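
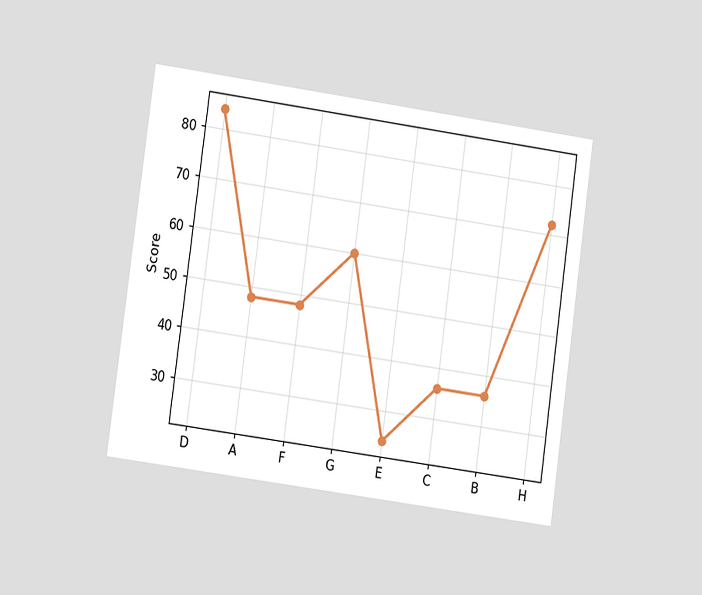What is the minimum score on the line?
24

The chart is tilted about 8° clockwise and viewed at a slight angle. The lowest point is at E, and reading across to the y-axis gives 24.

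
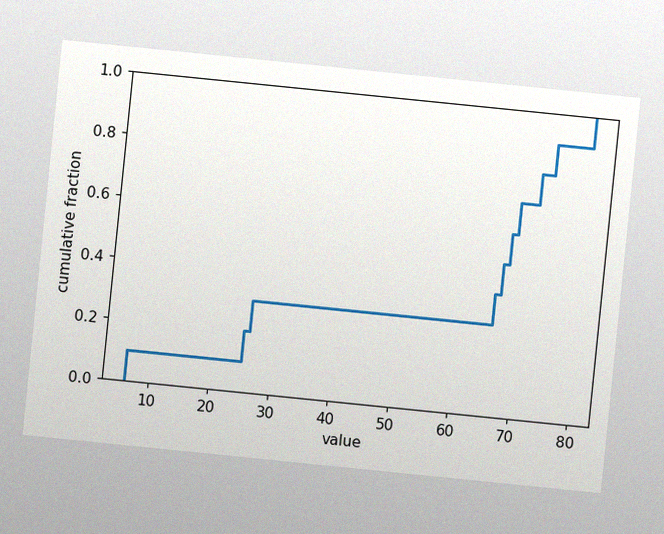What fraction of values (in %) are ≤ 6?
The chart is tilted about 6° clockwise, with some photo noise. At x=6 the ECDF step is at 10%.

10%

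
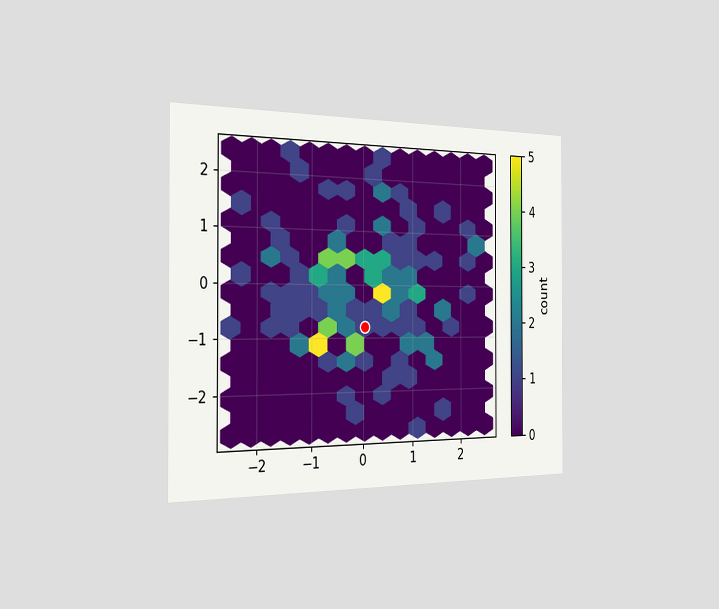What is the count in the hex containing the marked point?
The chart is viewed slightly from the left. The marked hex reads 1 on the colorbar.

1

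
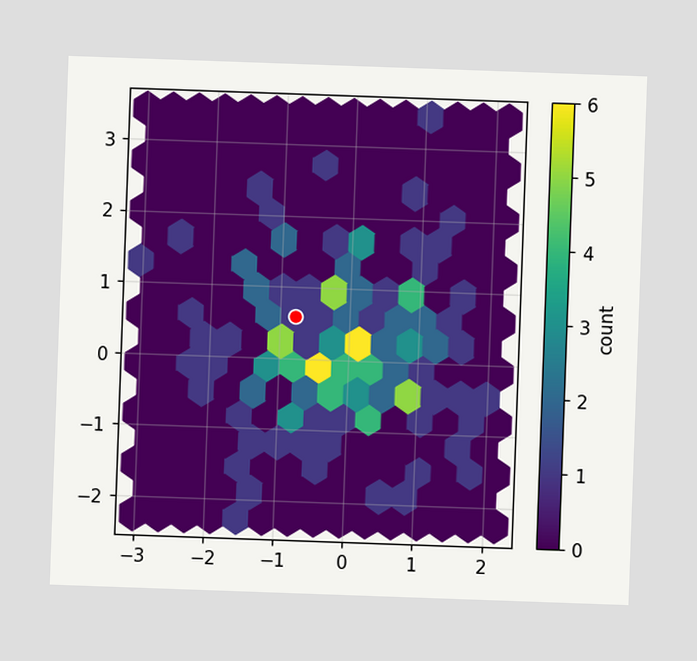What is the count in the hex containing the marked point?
1

The chart is tilted about 2° clockwise. The marked hex reads 1 on the colorbar.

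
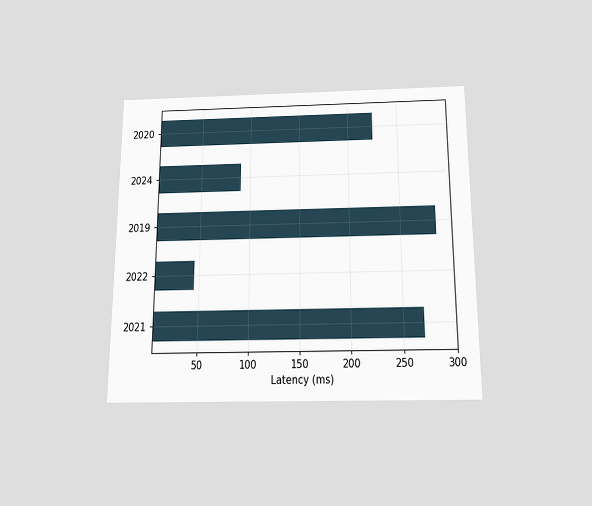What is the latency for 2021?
270ms

The chart is viewed slightly from below. Reading along the chart's x-axis, the 2021 bar reaches 270ms.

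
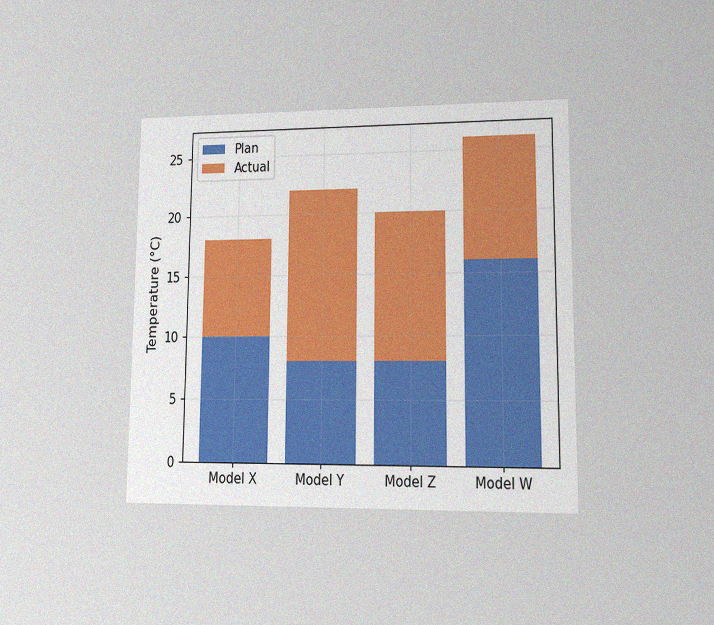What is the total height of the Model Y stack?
22°C

The chart is viewed at a slight angle, with some photo noise. The Model Y stack's top reaches 22°C on the y-axis.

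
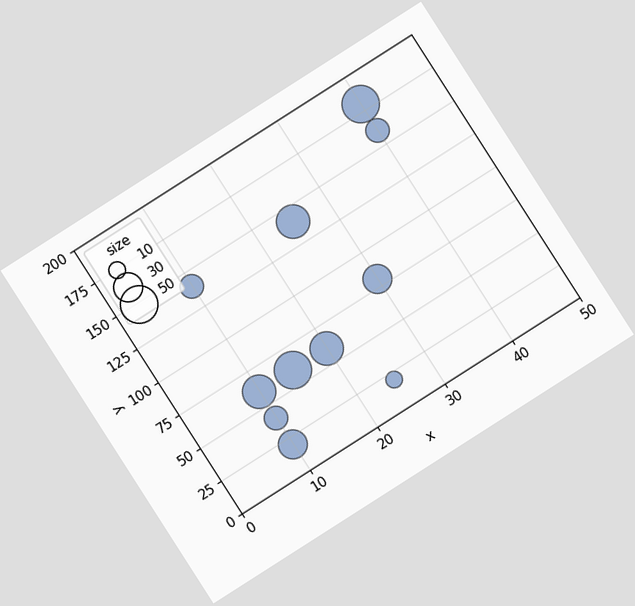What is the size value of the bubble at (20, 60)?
40

The chart is tilted about 33° counter-clockwise. Matching the bubble at (20, 60) against the size legend gives 40.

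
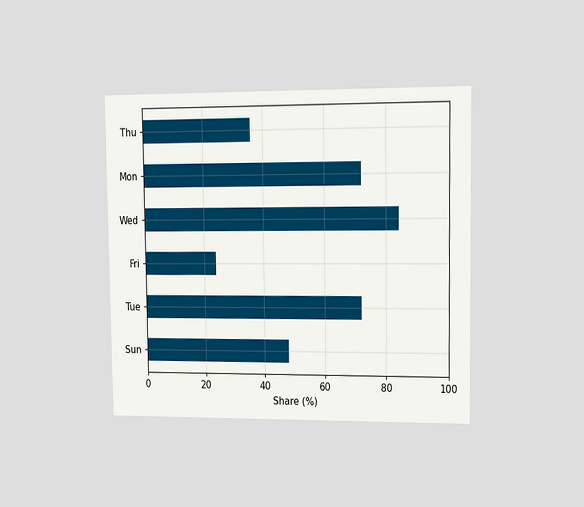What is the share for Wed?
84%

The chart is viewed slightly from the right. Reading along the chart's x-axis, the Wed bar reaches 84%.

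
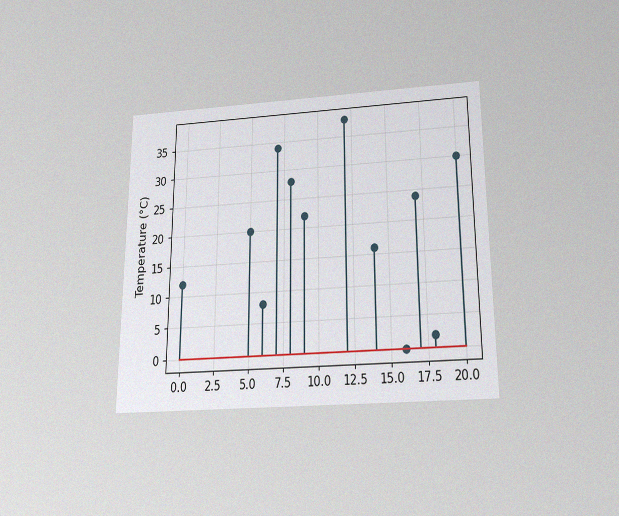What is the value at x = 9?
The chart is viewed slightly from below, with some photo noise. The stem at x=9 reaches 22°C.

22°C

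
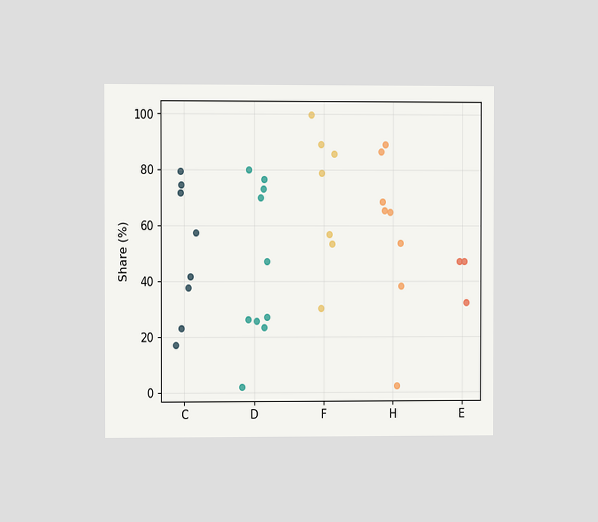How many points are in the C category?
8

The chart is viewed at a slight angle. Counting the markers in the C column gives 8.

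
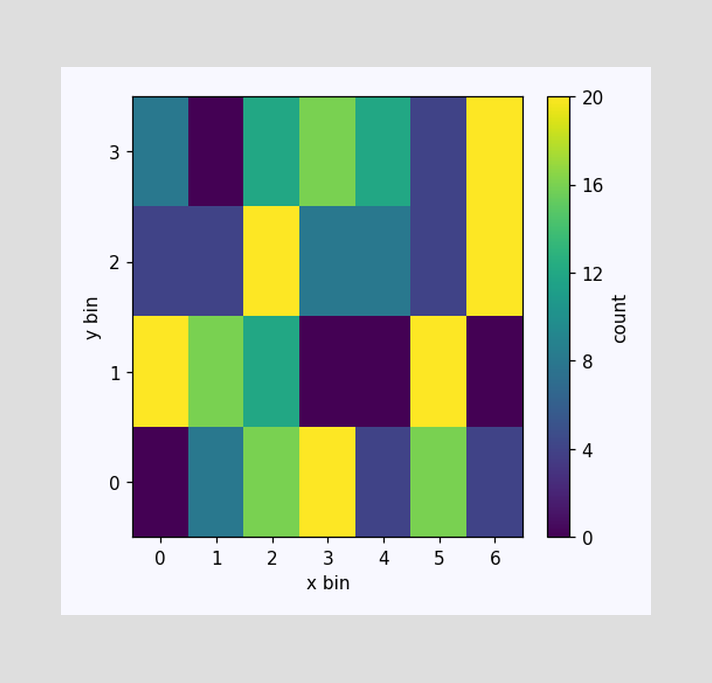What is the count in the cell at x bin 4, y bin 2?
Matching the cell (4, 2) against the colorbar gives 8.

8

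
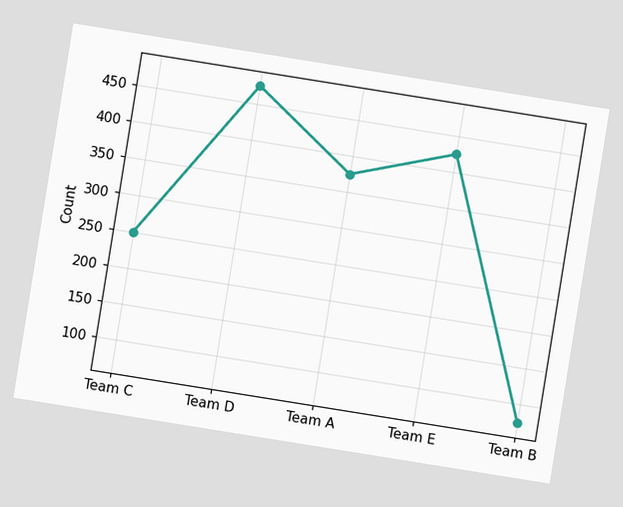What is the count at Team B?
75

The chart is tilted about 9° clockwise. At Team B, the line is at 75.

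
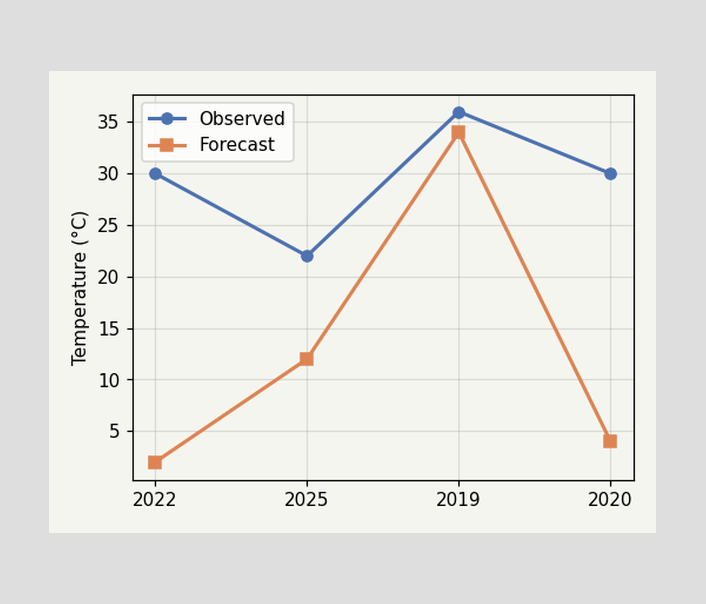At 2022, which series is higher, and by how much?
Observed, by 28°C

At 2022, Observed sits above the other line by 28°C.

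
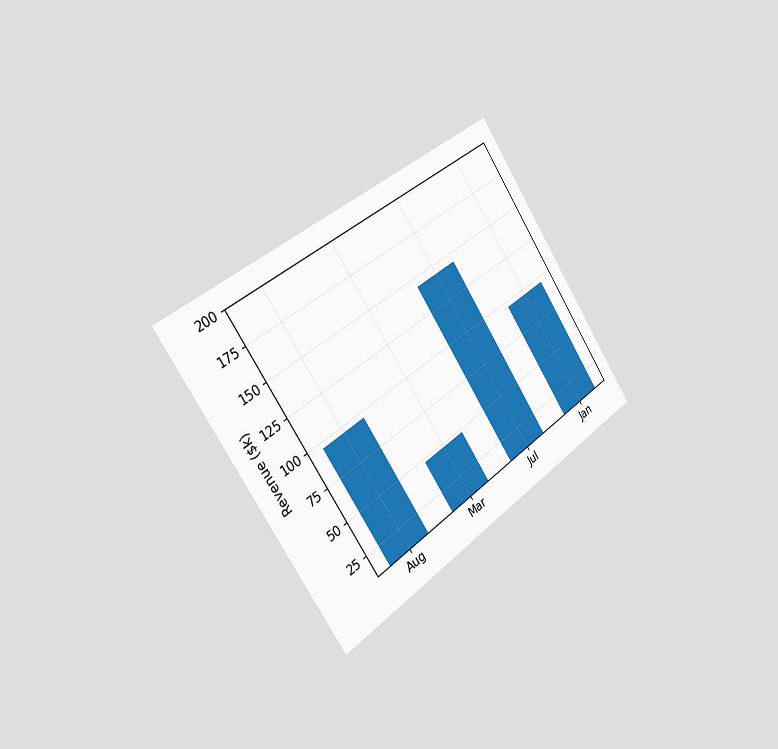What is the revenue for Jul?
$144k

The chart is tilted about 35° counter-clockwise and viewed slightly from the left. Reading along the chart's y-axis, the Jul bar reaches $144k.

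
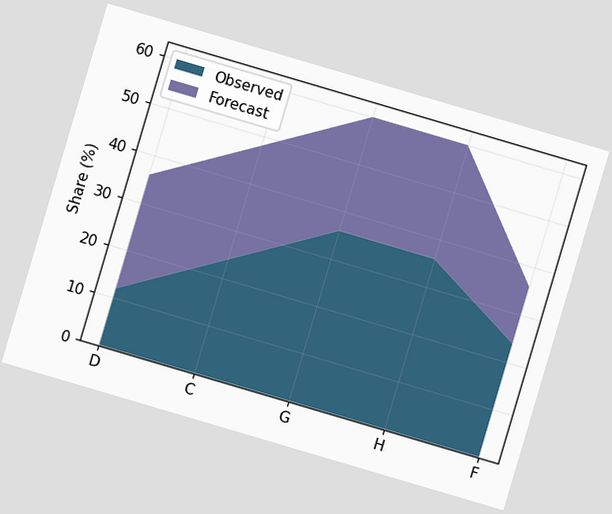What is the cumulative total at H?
The chart is tilted about 16° clockwise. The stacked total at H reaches 60%.

60%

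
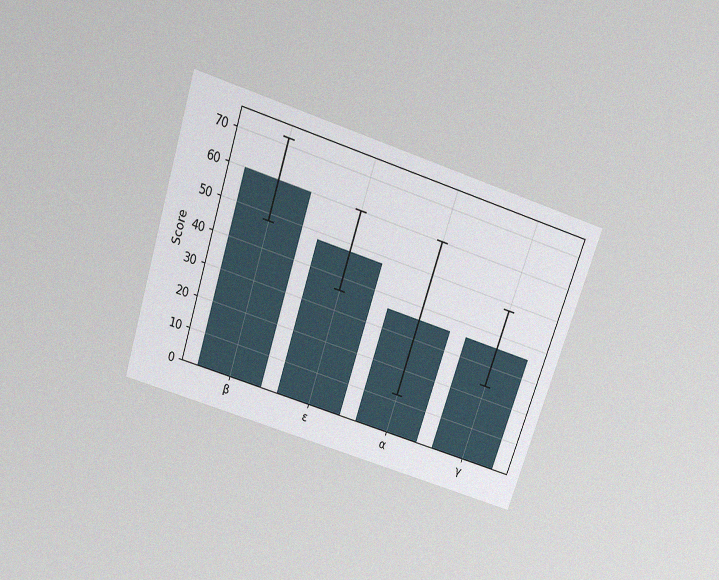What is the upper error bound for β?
72

The chart is tilted about 18° clockwise and viewed slightly from above, with some photo noise. The β bar's upper whisker reaches 72.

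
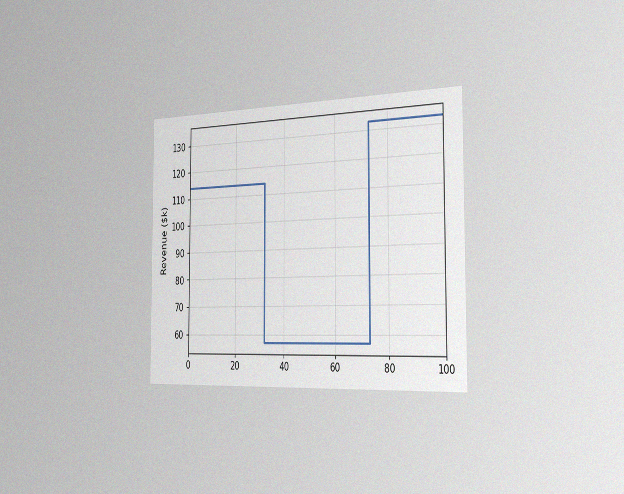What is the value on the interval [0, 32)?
$114k

The chart is viewed slightly from the right, with some photo noise. On [0, 32) the step sits at $114k.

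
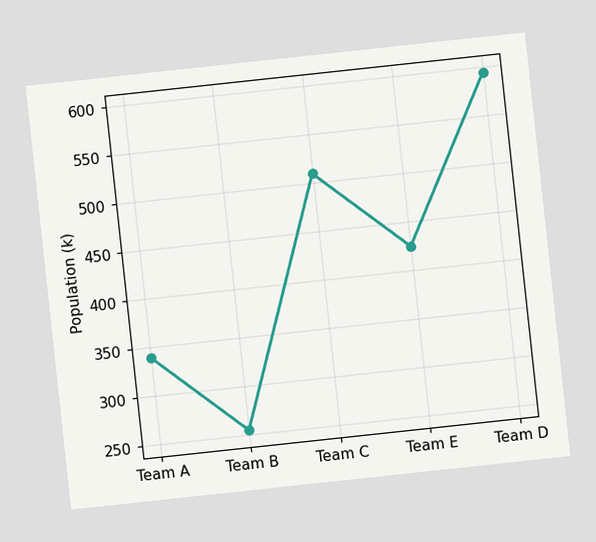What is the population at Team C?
510k

The chart is tilted about 6° counter-clockwise. At Team C, the line is at 510k.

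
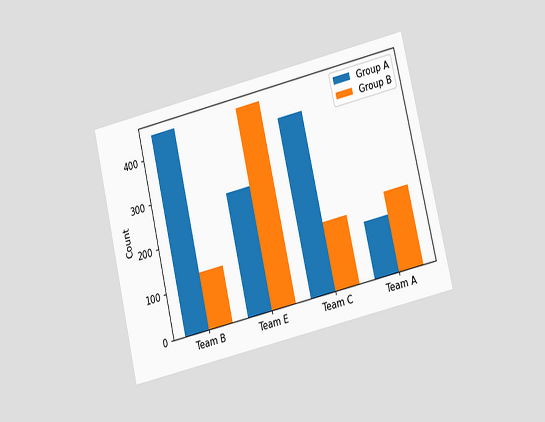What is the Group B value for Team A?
175

The chart is tilted about 13° counter-clockwise and viewed at a slight angle. The Group B bar at Team A reaches 175 on the y-axis.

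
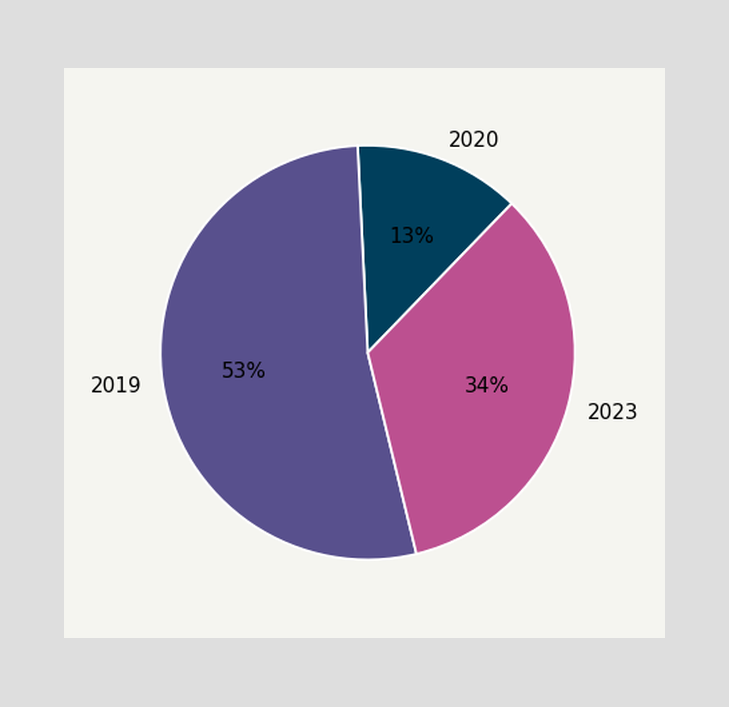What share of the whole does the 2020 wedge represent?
13%

The 2020 slice takes up 13% of the pie.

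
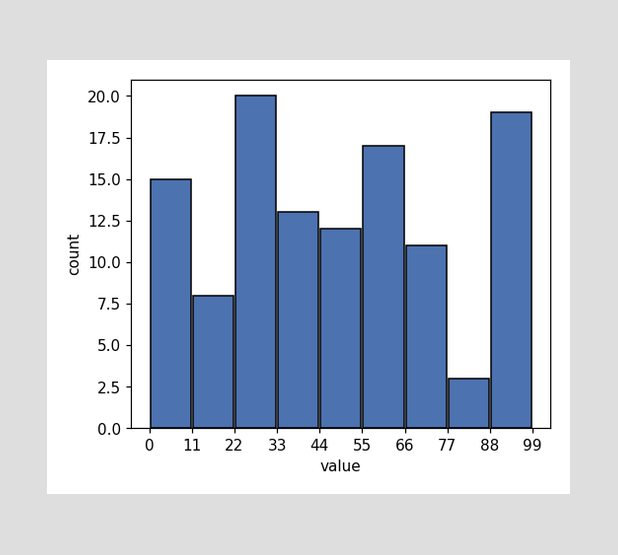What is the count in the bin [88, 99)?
The [88, 99) bin has height 19.

19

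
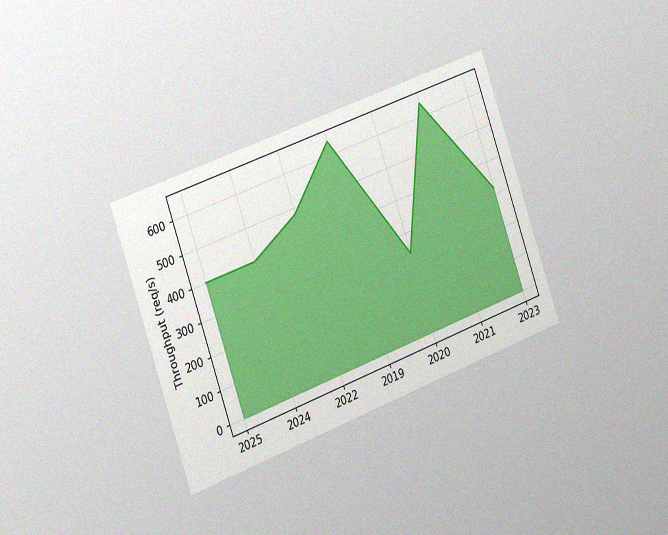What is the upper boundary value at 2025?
The chart is tilted about 20° counter-clockwise and viewed slightly from the left, with some photo noise. At 2025 the upper boundary is at 400req/s.

400req/s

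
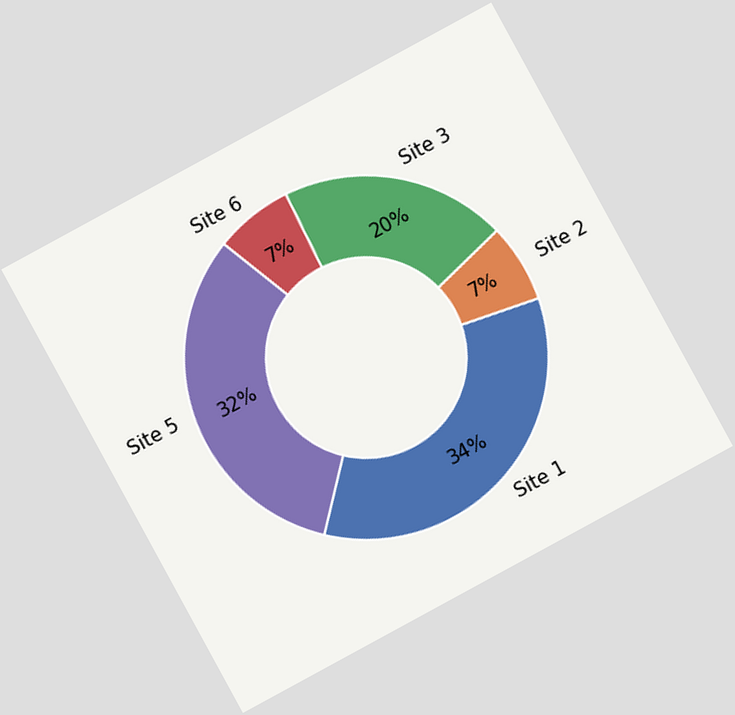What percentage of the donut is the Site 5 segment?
32%

The chart is tilted about 29° counter-clockwise. The Site 5 segment takes up 32% of the ring.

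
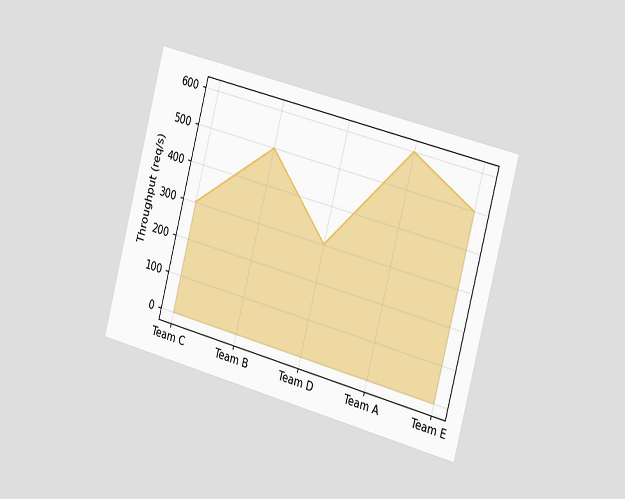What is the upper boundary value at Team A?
The chart is tilted about 15° clockwise and viewed slightly from the right. At Team A the upper boundary is at 600req/s.

600req/s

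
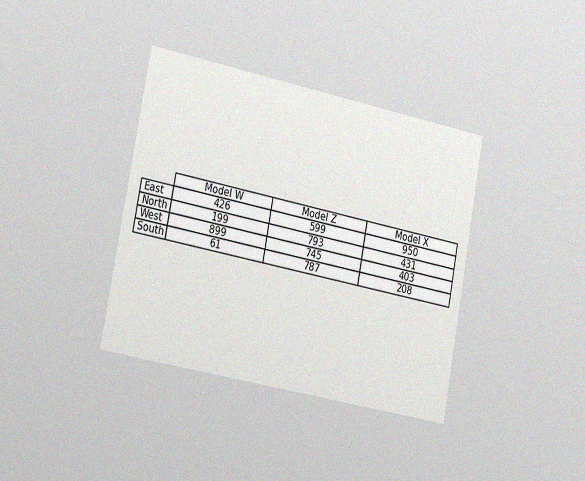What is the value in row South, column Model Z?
787

The chart is tilted about 11° clockwise and viewed slightly from the left, with some photo noise. The (South, Model Z) cell reads 787.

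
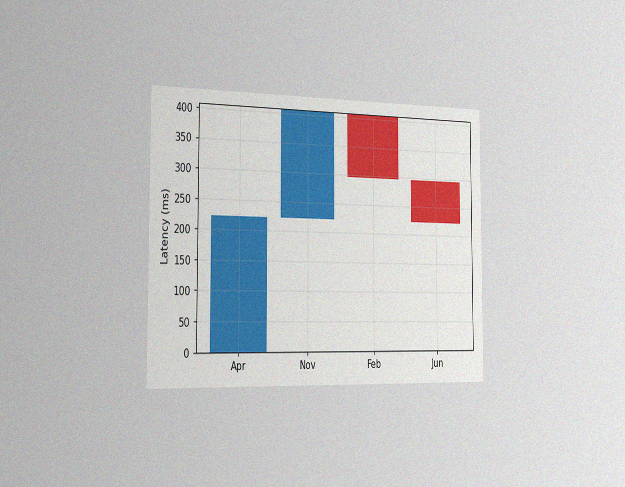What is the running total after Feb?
296ms

The chart is viewed slightly from the left, with some photo noise. After Feb the running total reaches 296ms.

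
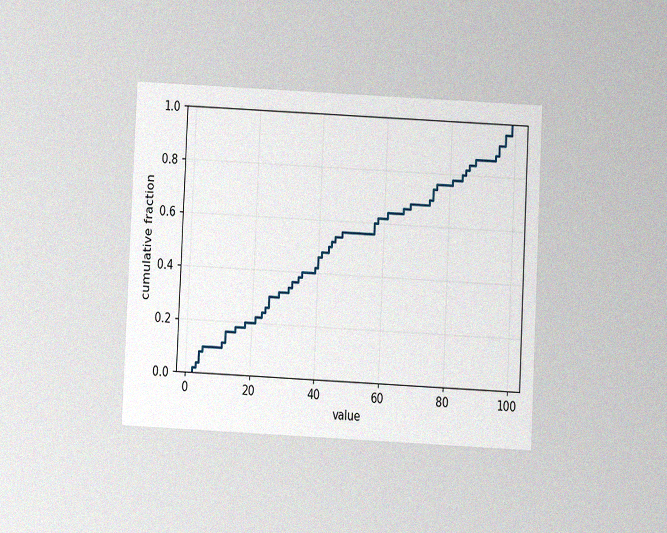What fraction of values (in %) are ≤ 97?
96%

The chart is tilted about 3° clockwise and viewed at a slight angle, with some photo noise. At x=97 the ECDF step is at 96%.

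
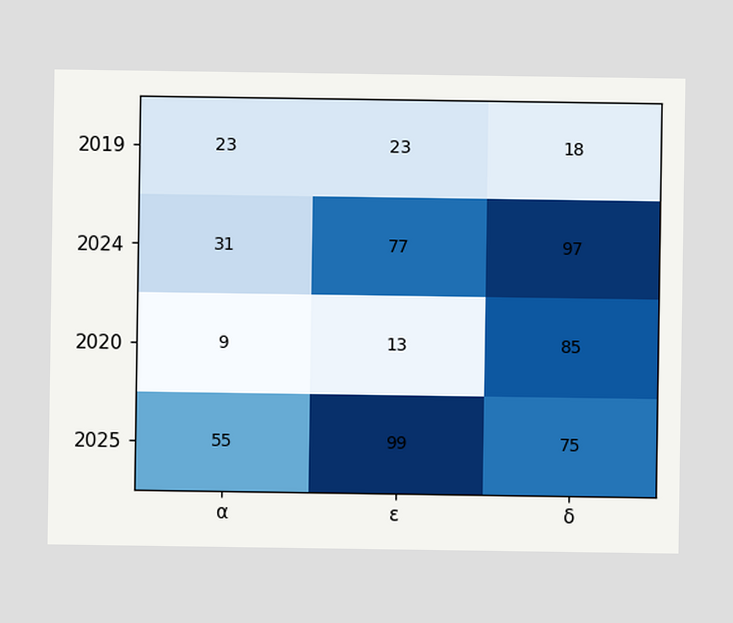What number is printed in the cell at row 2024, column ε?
77

The (2024, ε) cell reads 77.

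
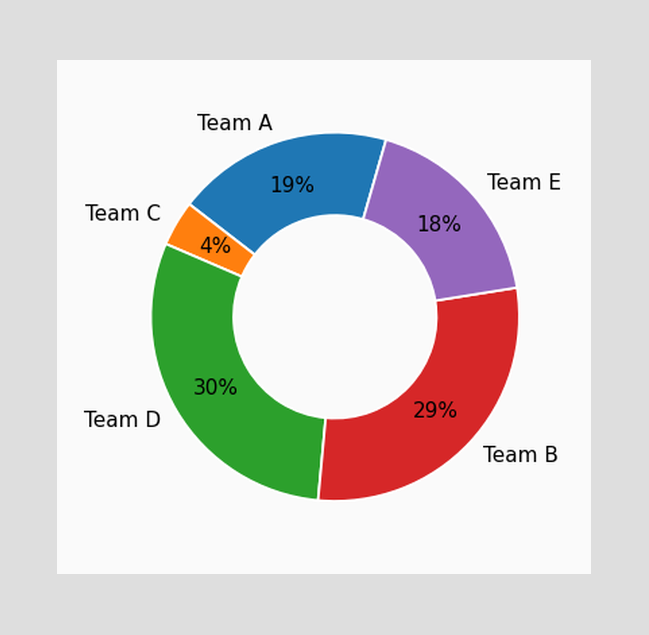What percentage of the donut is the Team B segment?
The Team B segment takes up 29% of the ring.

29%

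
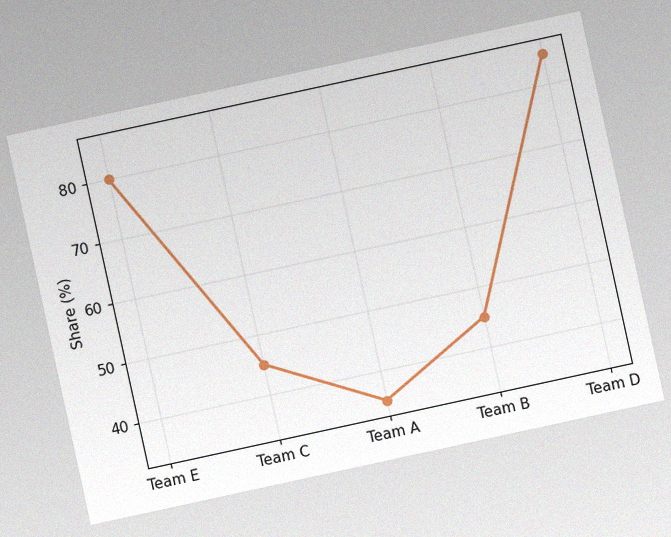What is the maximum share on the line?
The chart is tilted about 12° counter-clockwise, with some photo noise. The highest point is at Team D, and reading across to the y-axis gives 85%.

85%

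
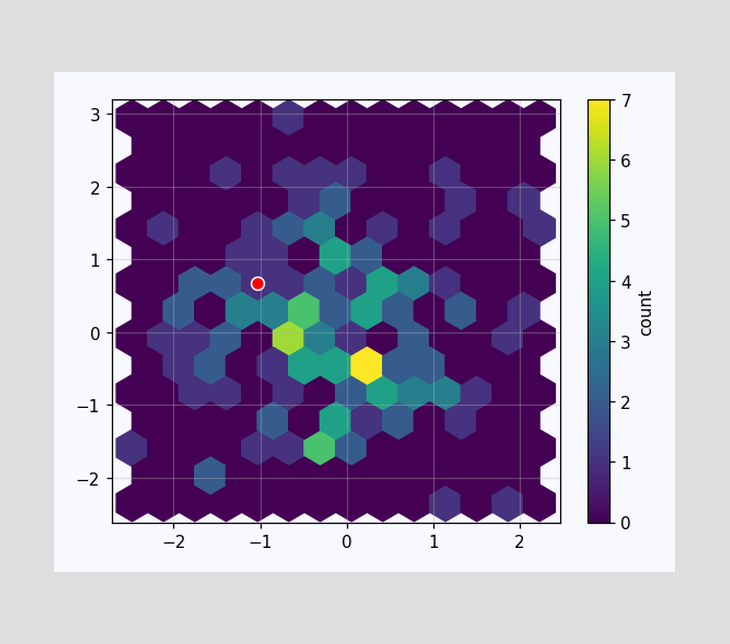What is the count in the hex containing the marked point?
The marked hex reads 1 on the colorbar.

1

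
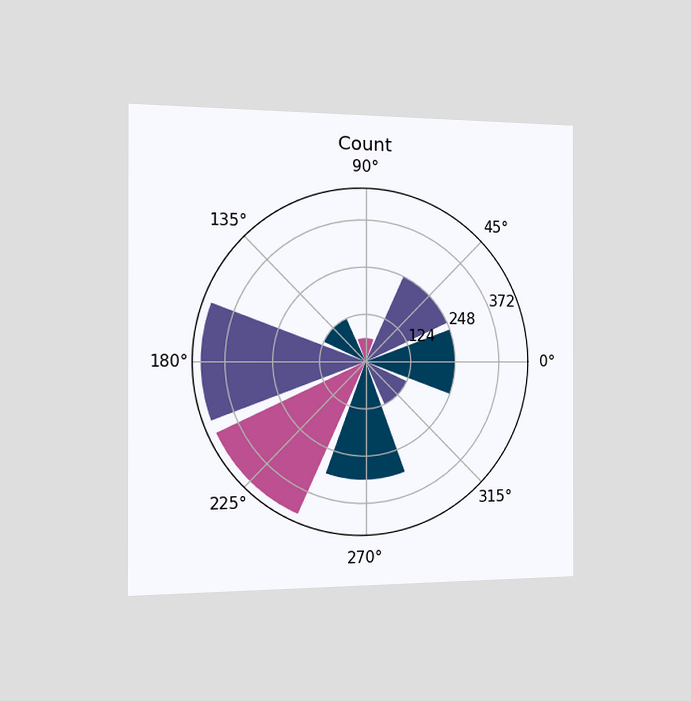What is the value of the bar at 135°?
The chart is viewed slightly from the left. The bar at 135° reaches 124 on the radial axis.

124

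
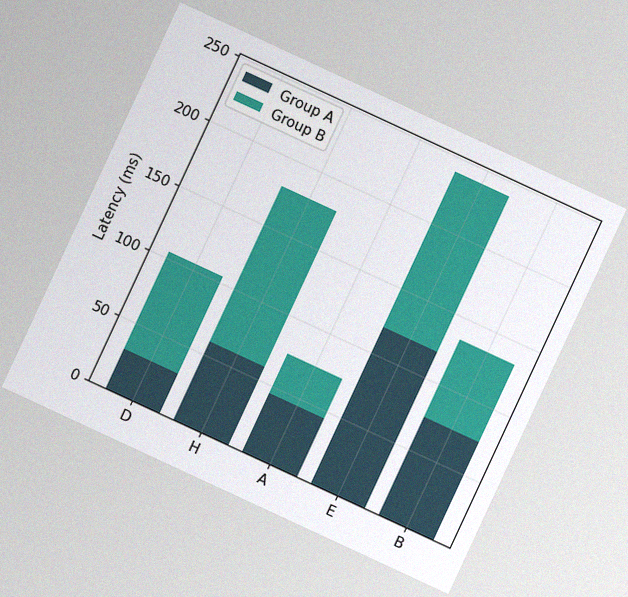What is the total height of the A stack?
The chart is tilted about 25° clockwise, with some photo noise. The A stack's top reaches 75ms on the y-axis.

75ms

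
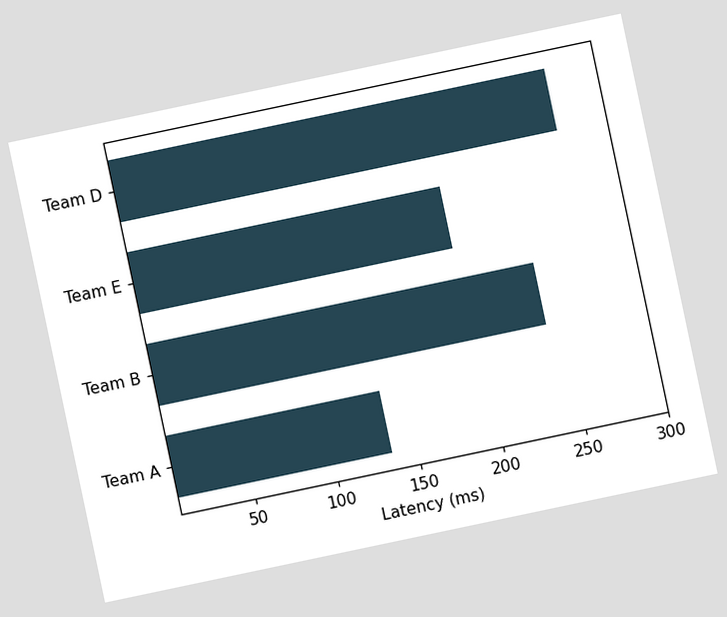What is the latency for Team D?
270ms

The chart is tilted about 12° counter-clockwise. Reading along the chart's x-axis, the Team D bar reaches 270ms.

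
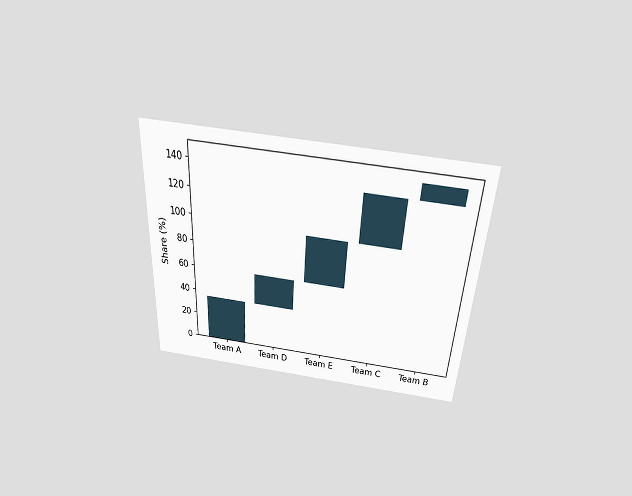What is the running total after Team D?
The chart is tilted about 3° clockwise and viewed slightly from above. After Team D the running total reaches 60%.

60%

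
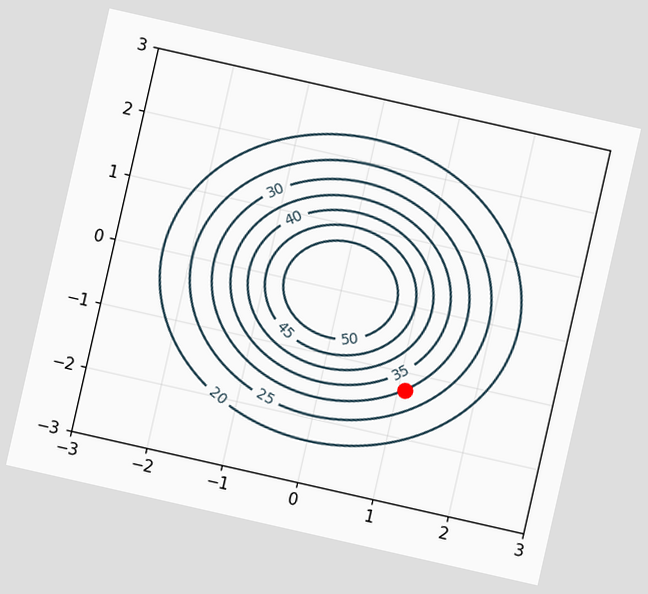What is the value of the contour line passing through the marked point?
30

The chart is tilted about 13° clockwise. The marked point sits on the contour labelled 30.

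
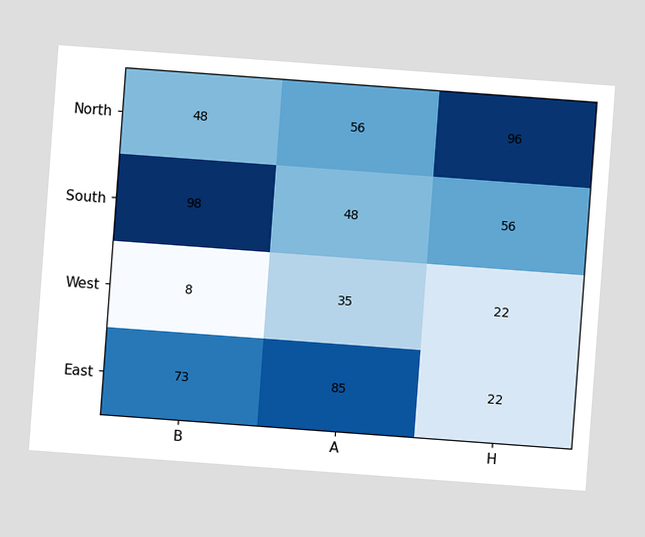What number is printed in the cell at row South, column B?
98

The chart is tilted about 4° clockwise. The (South, B) cell reads 98.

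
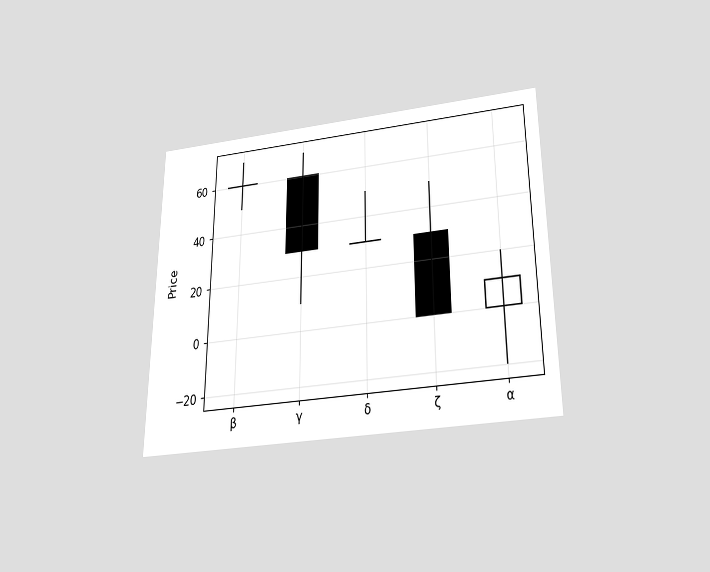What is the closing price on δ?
The chart is viewed slightly from below. The δ candle closes at 30.

30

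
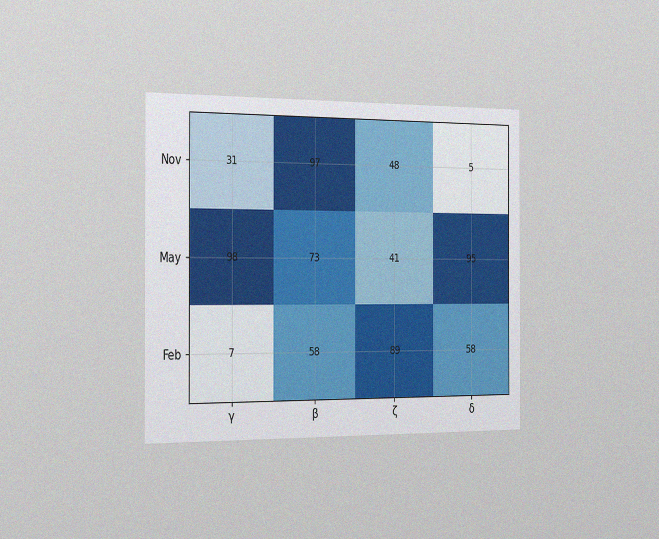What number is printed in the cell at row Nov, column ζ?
The chart is viewed slightly from the left, with some photo noise. The (Nov, ζ) cell reads 48.

48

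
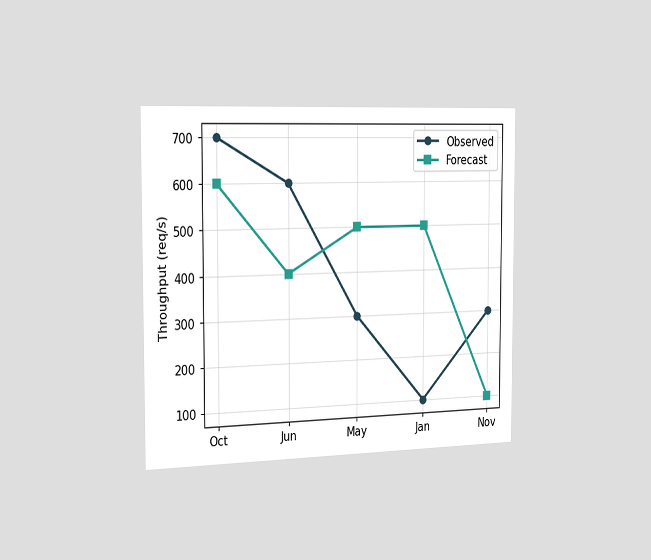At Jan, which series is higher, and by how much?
The chart is viewed slightly from the left. At Jan, Forecast sits above the other line by 400req/s.

Forecast, by 400req/s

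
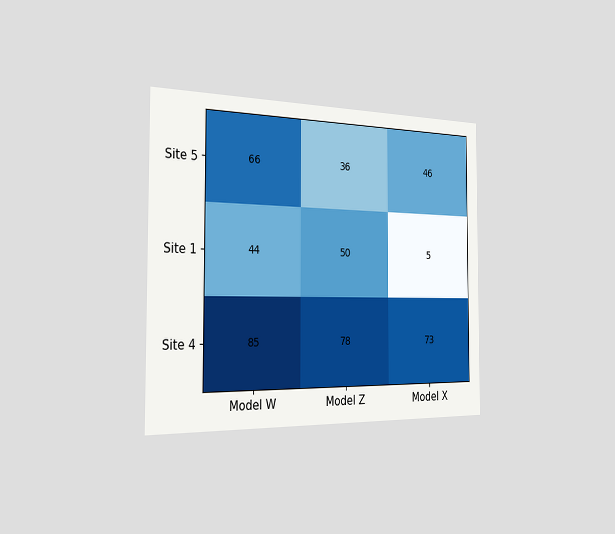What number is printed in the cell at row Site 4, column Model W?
The chart is viewed slightly from the left. The (Site 4, Model W) cell reads 85.

85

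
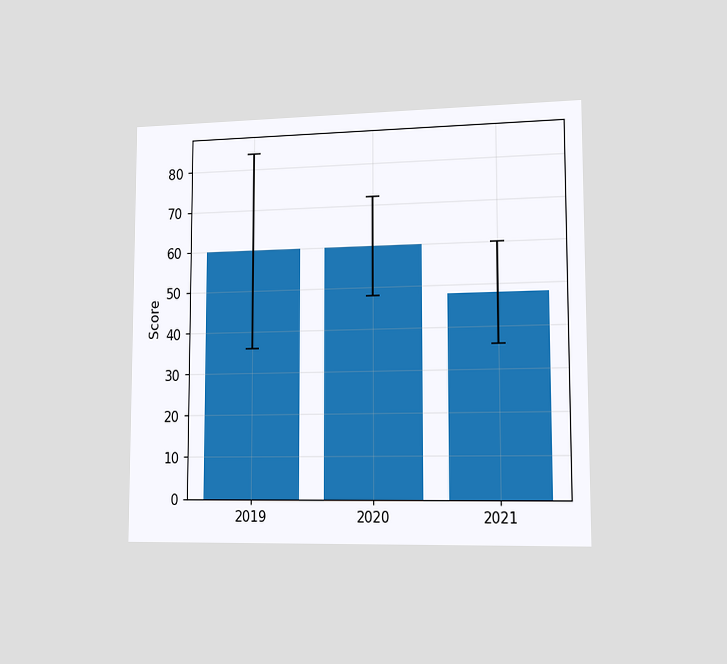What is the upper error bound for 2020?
72

The chart is viewed slightly from the right. The 2020 bar's upper whisker reaches 72.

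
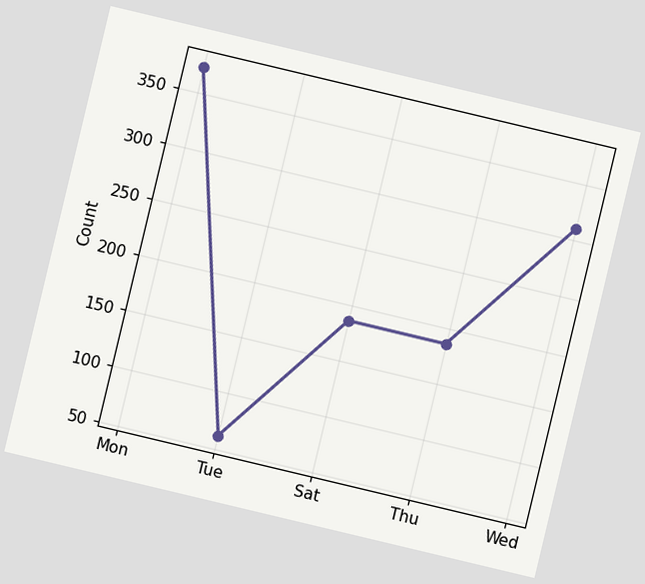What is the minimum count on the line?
The chart is tilted about 13° clockwise. The lowest point is at Tue, and reading across to the y-axis gives 62.

62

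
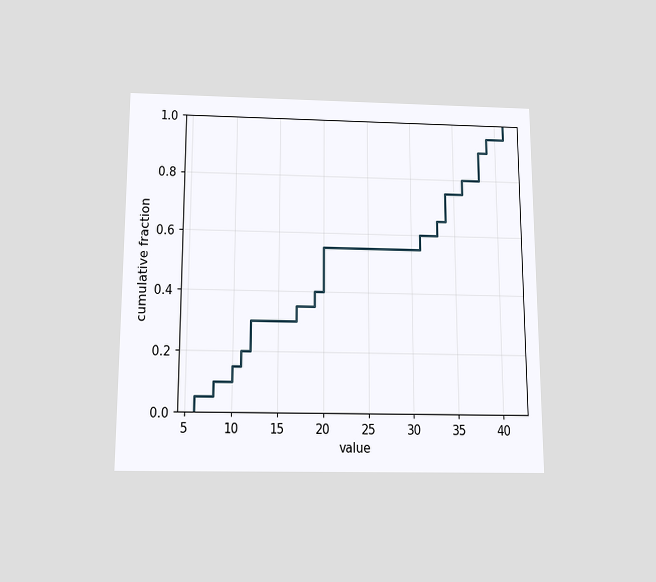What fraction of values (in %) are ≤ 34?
The chart is viewed slightly from below. At x=34 the ECDF step is at 75%.

75%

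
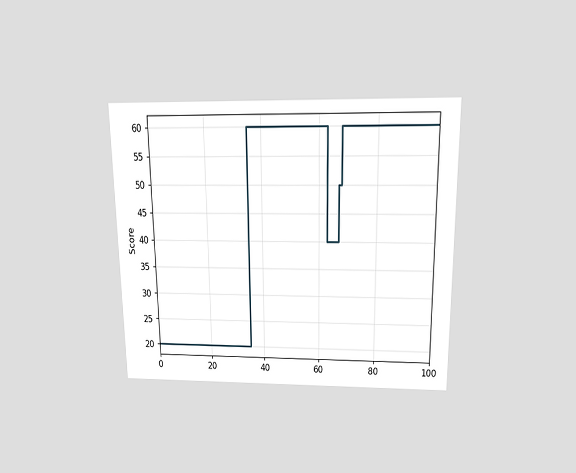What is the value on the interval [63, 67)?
40

The chart is viewed slightly from above. On [63, 67) the step sits at 40.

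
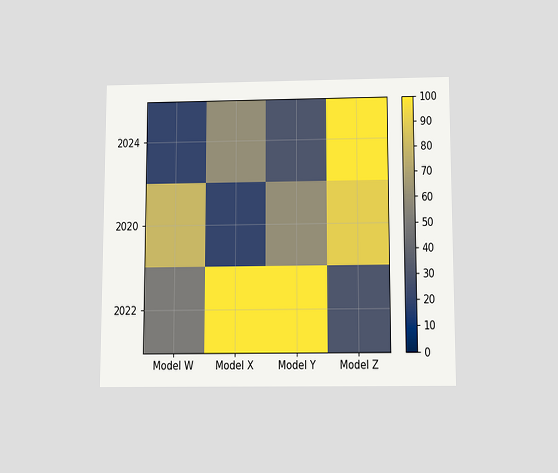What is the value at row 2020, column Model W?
80

The chart is viewed slightly from below. Matching cell (2020, Model W) against the colorbar gives 80.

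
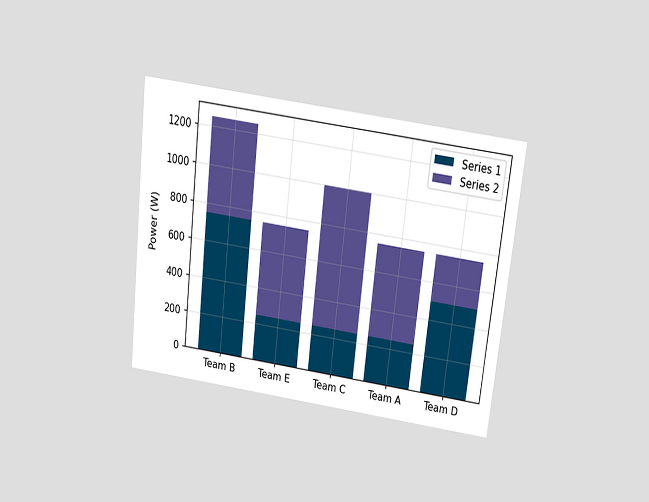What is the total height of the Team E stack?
750W

The chart is tilted about 6° clockwise and viewed slightly from above. The Team E stack's top reaches 750W on the y-axis.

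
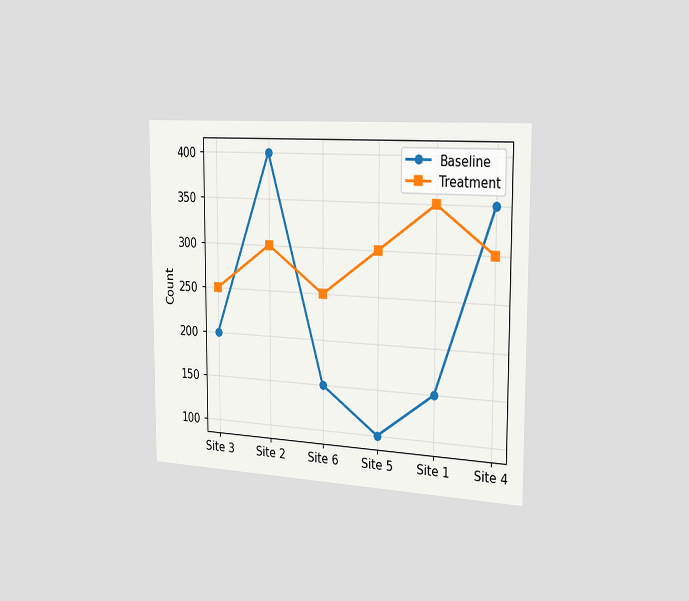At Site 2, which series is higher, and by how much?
The chart is viewed slightly from the right. At Site 2, Baseline sits above the other line by 100.

Baseline, by 100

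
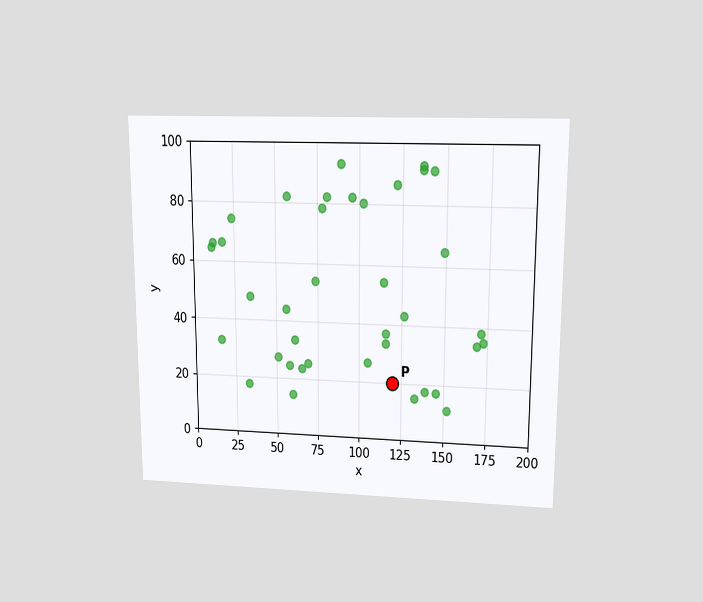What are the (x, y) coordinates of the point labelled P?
(120, 20)

The chart is viewed at a slight angle. Following the gridlines from P to each axis, P sits at (120, 20).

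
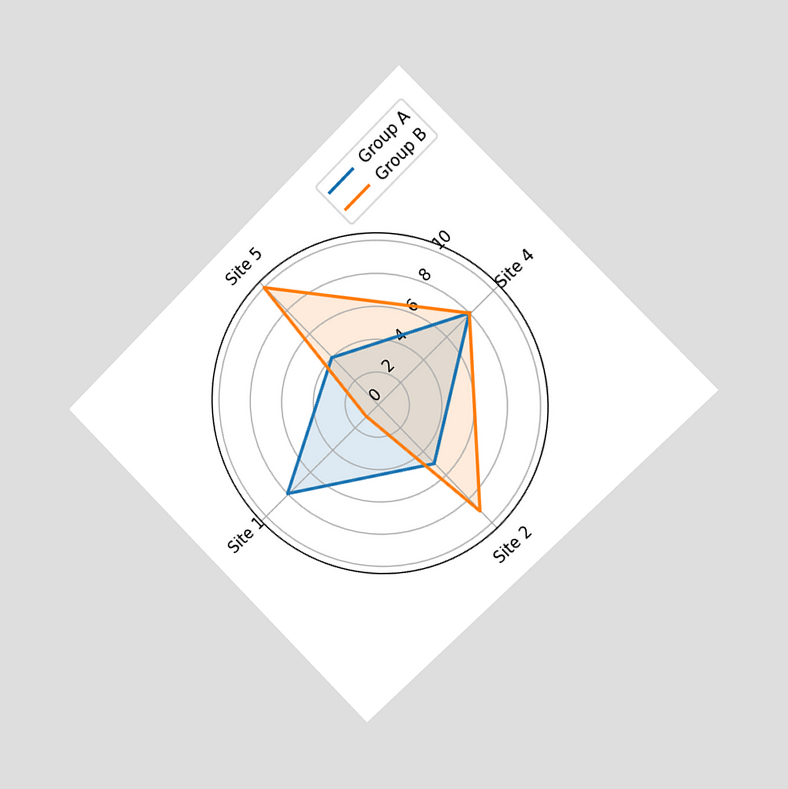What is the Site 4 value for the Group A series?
8

The chart is tilted about 45° counter-clockwise and viewed slightly from the right. On the Site 4 axis, Group A reaches 8.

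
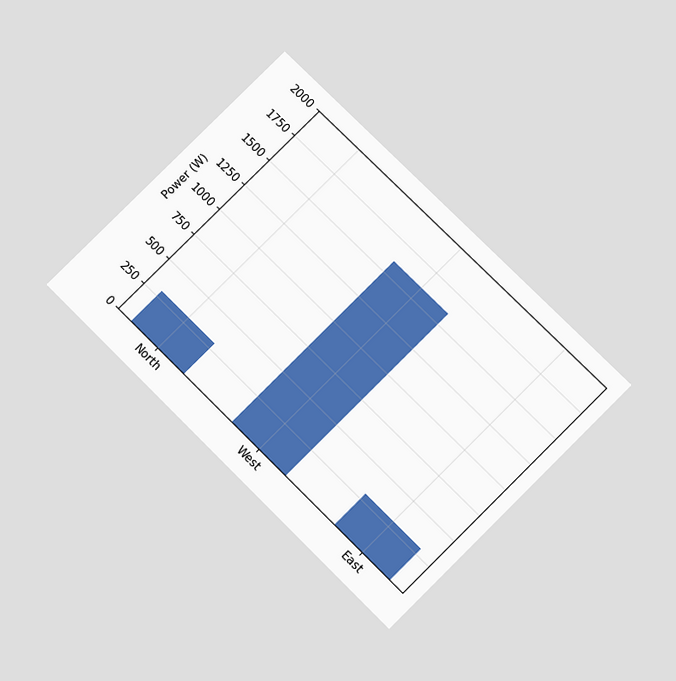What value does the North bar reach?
300W

The chart is tilted about 45° clockwise and viewed slightly from below. Reading along the chart's y-axis, the North bar reaches 300W.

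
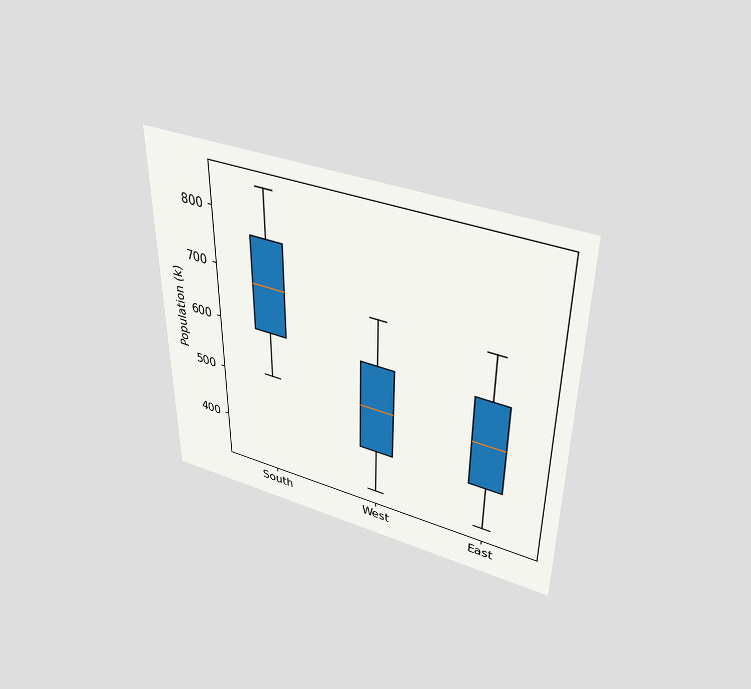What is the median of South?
The chart is viewed slightly from above. The median line in the South box sits at 680k.

680k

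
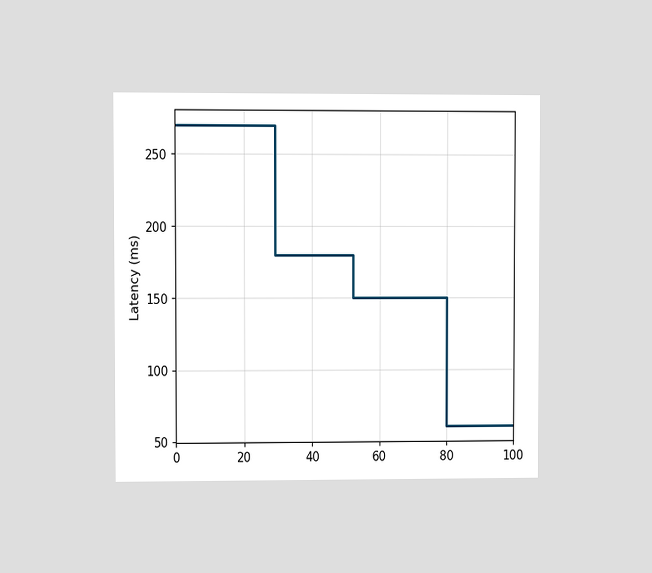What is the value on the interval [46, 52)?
The chart is viewed at a slight angle. On [46, 52) the step sits at 180ms.

180ms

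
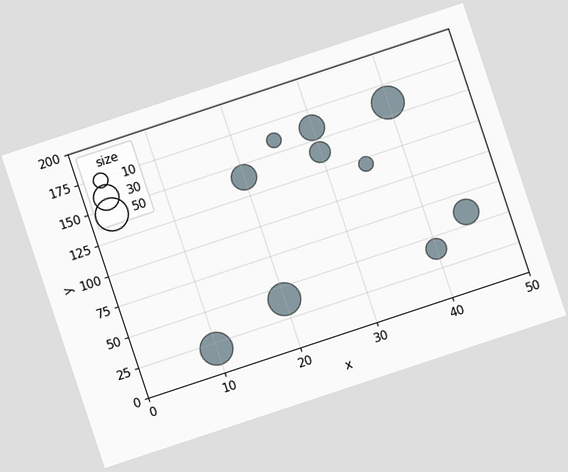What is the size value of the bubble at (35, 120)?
10

The chart is tilted about 18° counter-clockwise. Matching the bubble at (35, 120) against the size legend gives 10.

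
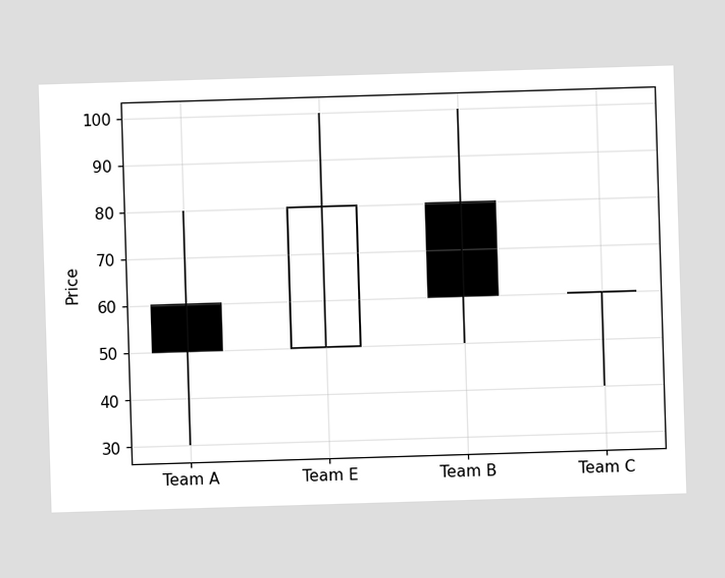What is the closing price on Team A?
The Team A candle closes at 50.

50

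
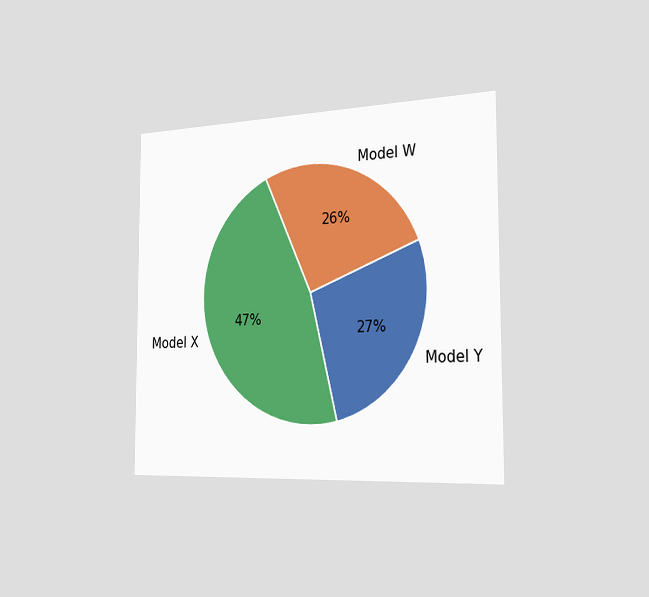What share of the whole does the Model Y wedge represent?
The chart is viewed slightly from the right. The Model Y slice takes up 27% of the pie.

27%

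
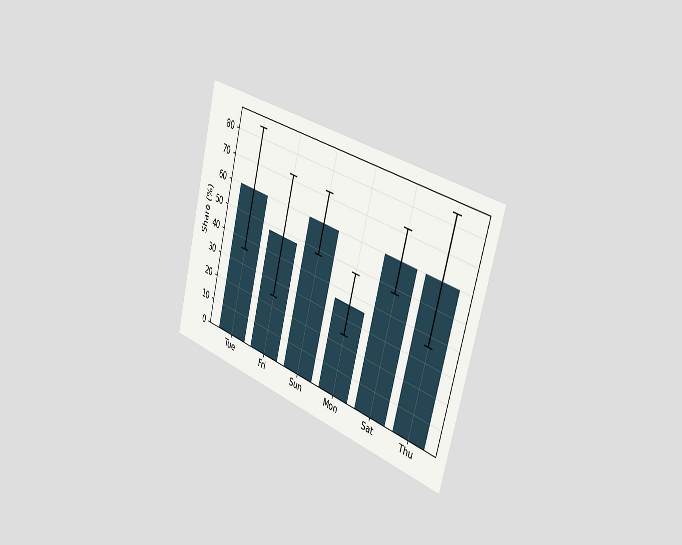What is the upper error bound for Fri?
The chart is tilted about 15° clockwise and viewed slightly from the right. The Fri bar's upper whisker reaches 72%.

72%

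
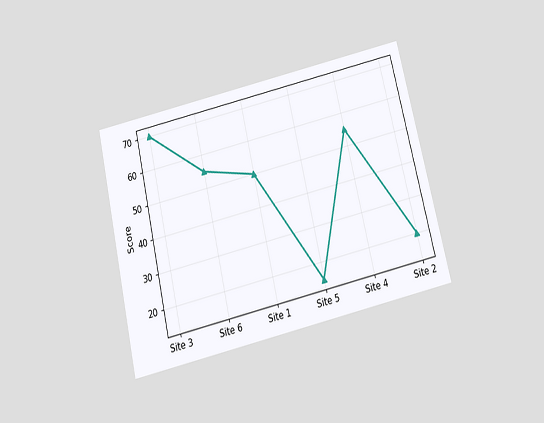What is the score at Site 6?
55

The chart is tilted about 13° counter-clockwise and viewed slightly from below. At Site 6, the line is at 55.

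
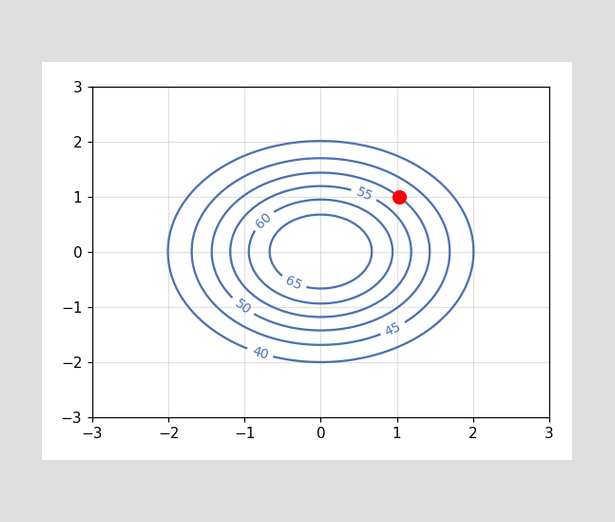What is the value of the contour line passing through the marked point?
50

The marked point sits on the contour labelled 50.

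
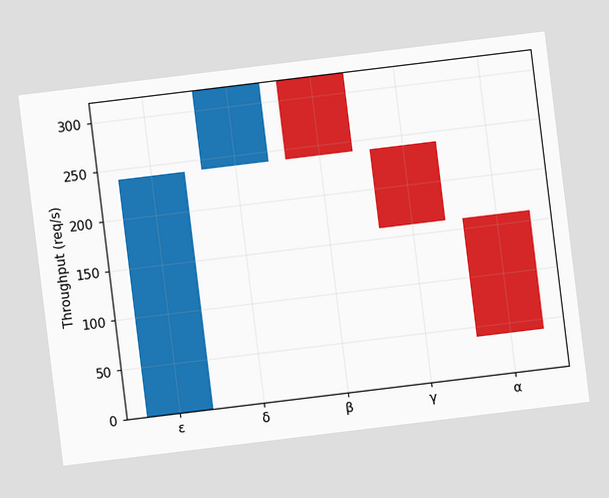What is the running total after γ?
160req/s

The chart is tilted about 7° counter-clockwise. After γ the running total reaches 160req/s.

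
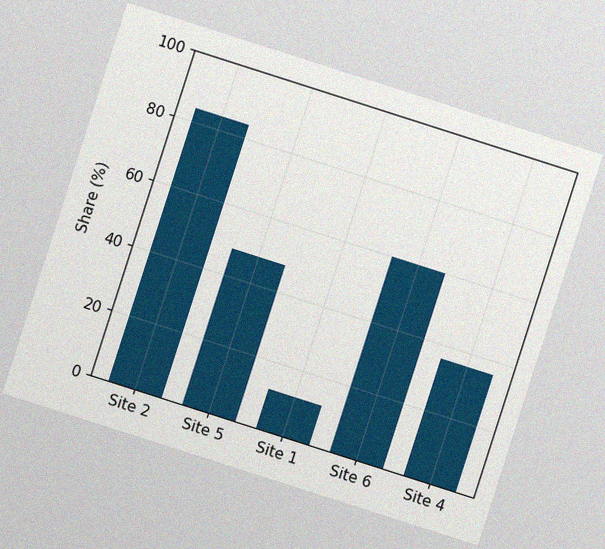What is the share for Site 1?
The chart is tilted about 18° clockwise, with some photo noise. Reading along the chart's y-axis, the Site 1 bar reaches 12%.

12%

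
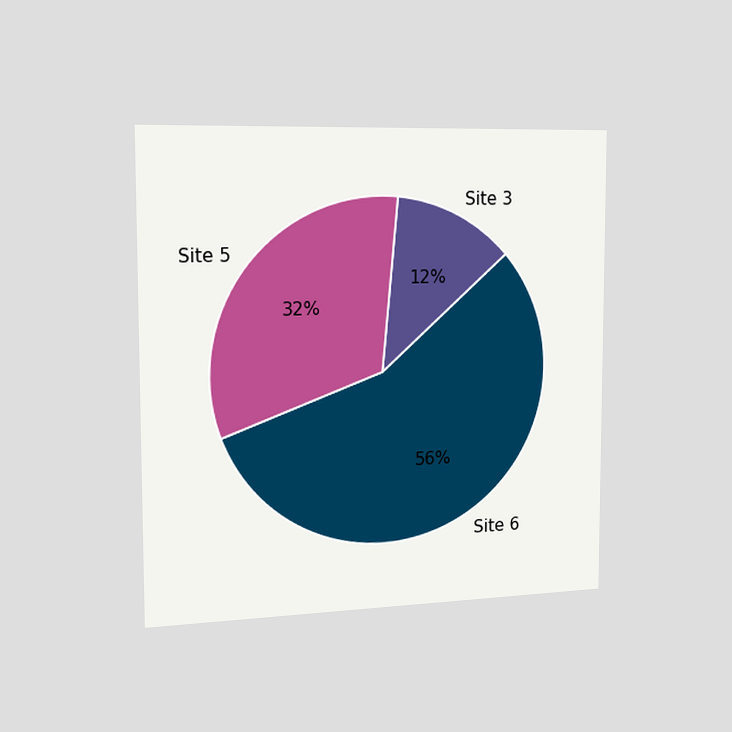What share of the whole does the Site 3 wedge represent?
12%

The chart is viewed slightly from the left. The Site 3 slice takes up 12% of the pie.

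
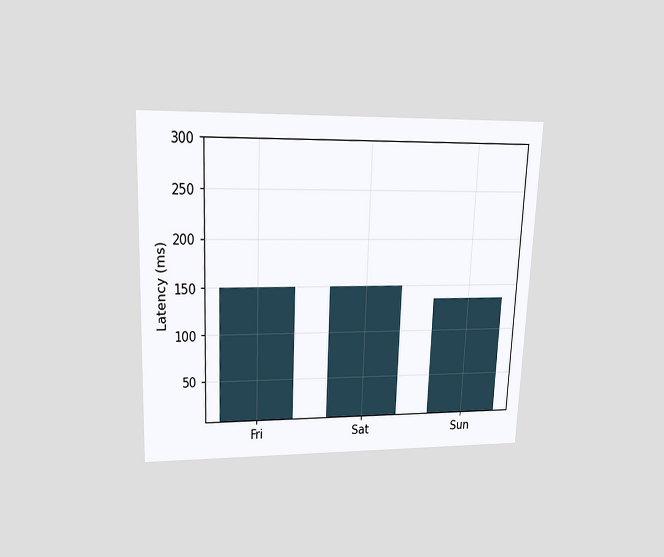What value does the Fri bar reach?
The chart is tilted about 2° clockwise and viewed slightly from above. Reading along the chart's y-axis, the Fri bar reaches 150ms.

150ms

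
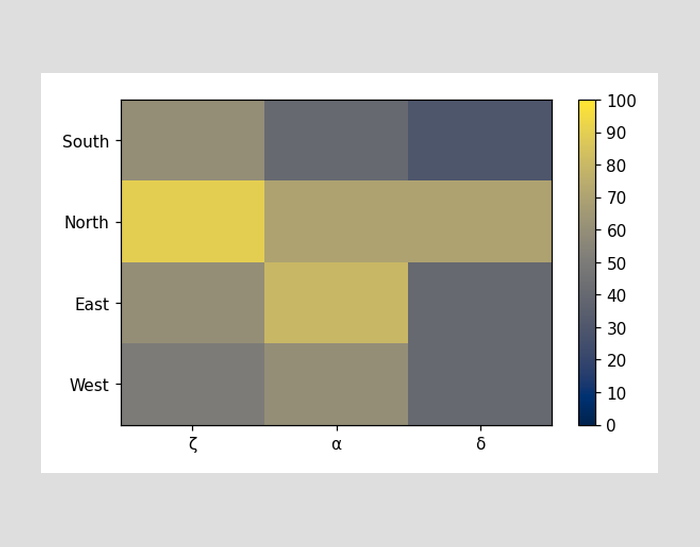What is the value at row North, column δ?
70

Matching cell (North, δ) against the colorbar gives 70.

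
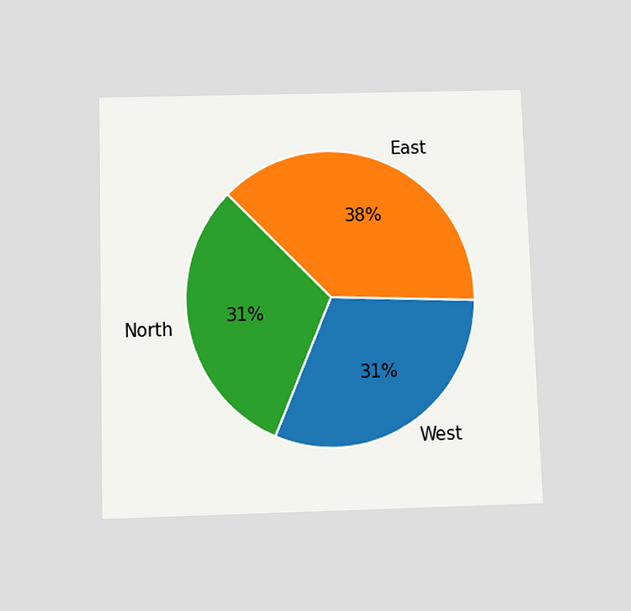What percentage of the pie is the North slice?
The chart is viewed slightly from below. The North slice takes up 31% of the pie.

31%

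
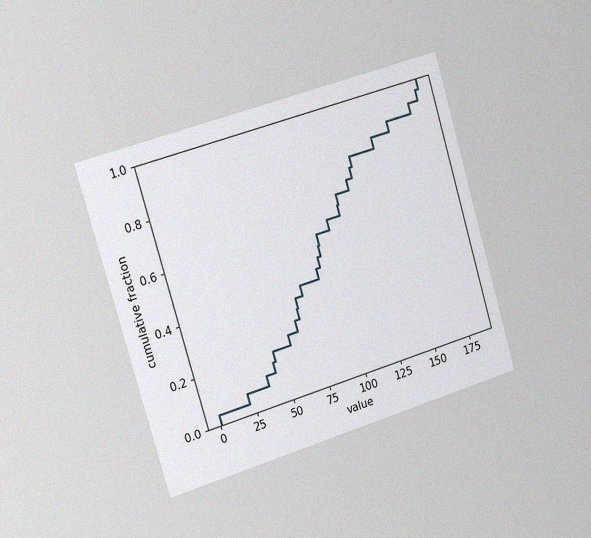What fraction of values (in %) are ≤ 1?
The chart is tilted about 17° counter-clockwise and viewed slightly from the left, with some photo noise. At x=1 the ECDF step is at 4%.

4%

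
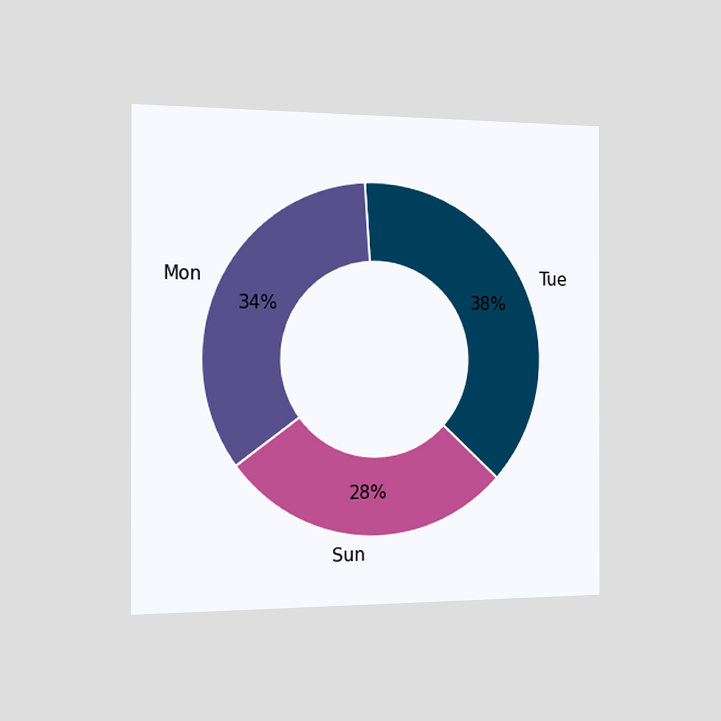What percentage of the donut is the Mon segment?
34%

The chart is viewed slightly from the left. The Mon segment takes up 34% of the ring.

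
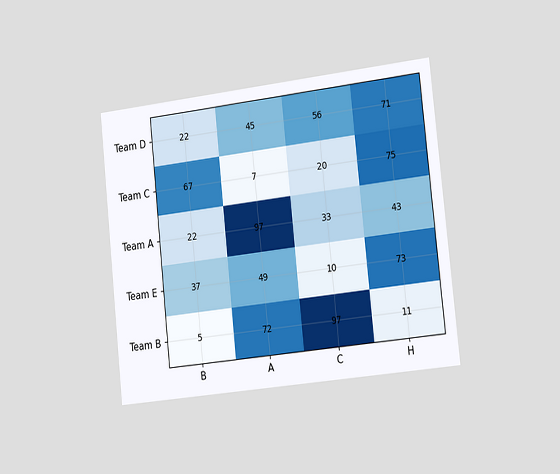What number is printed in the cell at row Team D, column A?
The chart is tilted about 6° counter-clockwise and viewed slightly from the right. The (Team D, A) cell reads 45.

45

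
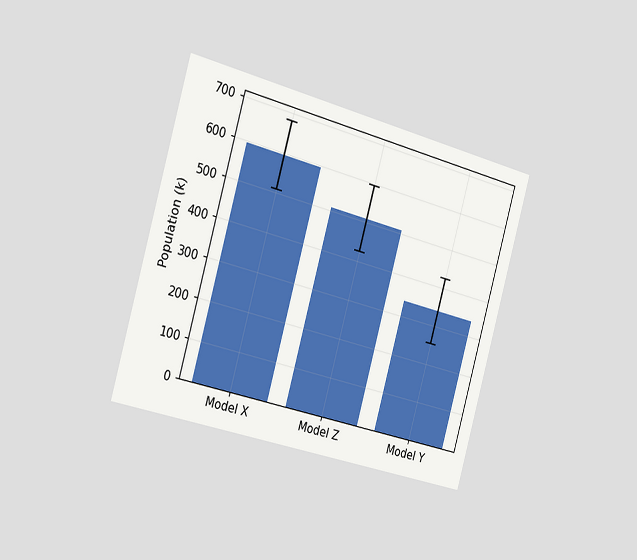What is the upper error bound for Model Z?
595k

The chart is tilted about 16° clockwise and viewed slightly from the left. The Model Z bar's upper whisker reaches 595k.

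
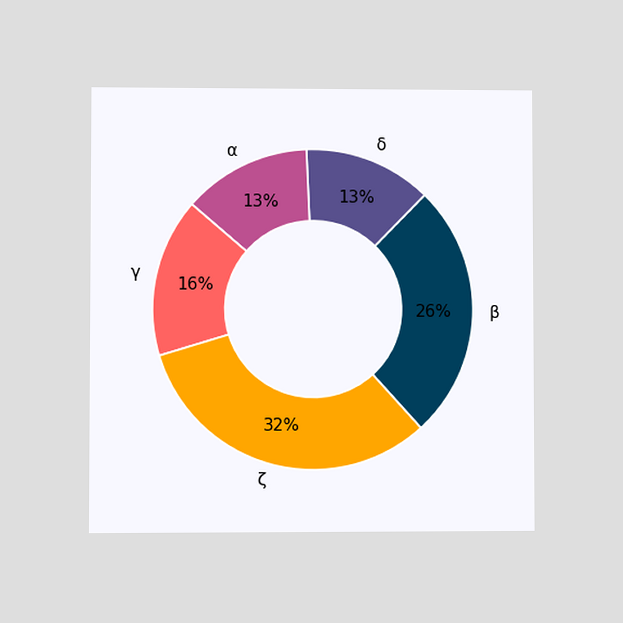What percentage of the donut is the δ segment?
The chart is viewed at a slight angle. The δ segment takes up 13% of the ring.

13%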